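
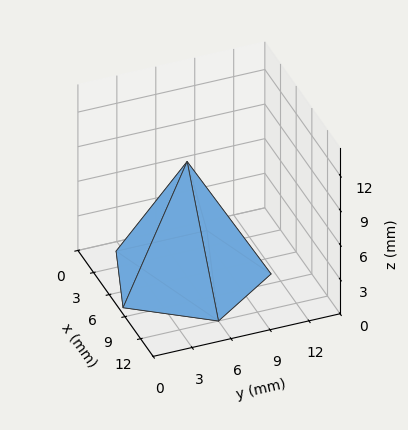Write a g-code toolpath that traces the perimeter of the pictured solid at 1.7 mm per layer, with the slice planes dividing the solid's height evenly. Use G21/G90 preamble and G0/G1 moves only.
Reading the render: the shape is a regular 5-sided pyramid, base circumscribed radius ≈ 6 mm, apex at z ≈ 10 mm (dimensions read to the nearest mm from the axis ticks). For the g-code, the solid's height is divided into equal slices at the stated Δz and each level perimeter traced with G1 moves after a G0 lift.

; perimeter-only toolpath
G21 ; units = mm
G90 ; absolute positioning
G28 ; home
; layer 1
G0 Z1.7
G0 X11.0 Y6.0
G1 X7.6 Y10.7
G1 X1.9 Y8.9
G1 X1.9 Y3.1
G1 X7.6 Y1.3
G1 X11.0 Y6.0
; layer 2
G0 Z3.3
G0 X10.0 Y6.0
G1 X7.3 Y9.8
G1 X2.7 Y8.3
G1 X2.7 Y3.7
G1 X7.3 Y2.2
G1 X10.0 Y6.0
; layer 3
G0 Z5.0
G0 X9.0 Y6.0
G1 X7.0 Y8.8
G1 X3.5 Y7.8
G1 X3.5 Y4.2
G1 X7.0 Y3.1
G1 X9.0 Y6.0
; layer 4
G0 Z6.7
G0 X8.0 Y6.0
G1 X6.6 Y7.9
G1 X4.4 Y7.2
G1 X4.4 Y4.8
G1 X6.6 Y4.1
G1 X8.0 Y6.0
; layer 5
G0 Z8.3
G0 X7.0 Y6.0
G1 X6.3 Y6.9
G1 X5.2 Y6.6
G1 X5.2 Y5.4
G1 X6.3 Y5.0
G1 X7.0 Y6.0
M2 ; end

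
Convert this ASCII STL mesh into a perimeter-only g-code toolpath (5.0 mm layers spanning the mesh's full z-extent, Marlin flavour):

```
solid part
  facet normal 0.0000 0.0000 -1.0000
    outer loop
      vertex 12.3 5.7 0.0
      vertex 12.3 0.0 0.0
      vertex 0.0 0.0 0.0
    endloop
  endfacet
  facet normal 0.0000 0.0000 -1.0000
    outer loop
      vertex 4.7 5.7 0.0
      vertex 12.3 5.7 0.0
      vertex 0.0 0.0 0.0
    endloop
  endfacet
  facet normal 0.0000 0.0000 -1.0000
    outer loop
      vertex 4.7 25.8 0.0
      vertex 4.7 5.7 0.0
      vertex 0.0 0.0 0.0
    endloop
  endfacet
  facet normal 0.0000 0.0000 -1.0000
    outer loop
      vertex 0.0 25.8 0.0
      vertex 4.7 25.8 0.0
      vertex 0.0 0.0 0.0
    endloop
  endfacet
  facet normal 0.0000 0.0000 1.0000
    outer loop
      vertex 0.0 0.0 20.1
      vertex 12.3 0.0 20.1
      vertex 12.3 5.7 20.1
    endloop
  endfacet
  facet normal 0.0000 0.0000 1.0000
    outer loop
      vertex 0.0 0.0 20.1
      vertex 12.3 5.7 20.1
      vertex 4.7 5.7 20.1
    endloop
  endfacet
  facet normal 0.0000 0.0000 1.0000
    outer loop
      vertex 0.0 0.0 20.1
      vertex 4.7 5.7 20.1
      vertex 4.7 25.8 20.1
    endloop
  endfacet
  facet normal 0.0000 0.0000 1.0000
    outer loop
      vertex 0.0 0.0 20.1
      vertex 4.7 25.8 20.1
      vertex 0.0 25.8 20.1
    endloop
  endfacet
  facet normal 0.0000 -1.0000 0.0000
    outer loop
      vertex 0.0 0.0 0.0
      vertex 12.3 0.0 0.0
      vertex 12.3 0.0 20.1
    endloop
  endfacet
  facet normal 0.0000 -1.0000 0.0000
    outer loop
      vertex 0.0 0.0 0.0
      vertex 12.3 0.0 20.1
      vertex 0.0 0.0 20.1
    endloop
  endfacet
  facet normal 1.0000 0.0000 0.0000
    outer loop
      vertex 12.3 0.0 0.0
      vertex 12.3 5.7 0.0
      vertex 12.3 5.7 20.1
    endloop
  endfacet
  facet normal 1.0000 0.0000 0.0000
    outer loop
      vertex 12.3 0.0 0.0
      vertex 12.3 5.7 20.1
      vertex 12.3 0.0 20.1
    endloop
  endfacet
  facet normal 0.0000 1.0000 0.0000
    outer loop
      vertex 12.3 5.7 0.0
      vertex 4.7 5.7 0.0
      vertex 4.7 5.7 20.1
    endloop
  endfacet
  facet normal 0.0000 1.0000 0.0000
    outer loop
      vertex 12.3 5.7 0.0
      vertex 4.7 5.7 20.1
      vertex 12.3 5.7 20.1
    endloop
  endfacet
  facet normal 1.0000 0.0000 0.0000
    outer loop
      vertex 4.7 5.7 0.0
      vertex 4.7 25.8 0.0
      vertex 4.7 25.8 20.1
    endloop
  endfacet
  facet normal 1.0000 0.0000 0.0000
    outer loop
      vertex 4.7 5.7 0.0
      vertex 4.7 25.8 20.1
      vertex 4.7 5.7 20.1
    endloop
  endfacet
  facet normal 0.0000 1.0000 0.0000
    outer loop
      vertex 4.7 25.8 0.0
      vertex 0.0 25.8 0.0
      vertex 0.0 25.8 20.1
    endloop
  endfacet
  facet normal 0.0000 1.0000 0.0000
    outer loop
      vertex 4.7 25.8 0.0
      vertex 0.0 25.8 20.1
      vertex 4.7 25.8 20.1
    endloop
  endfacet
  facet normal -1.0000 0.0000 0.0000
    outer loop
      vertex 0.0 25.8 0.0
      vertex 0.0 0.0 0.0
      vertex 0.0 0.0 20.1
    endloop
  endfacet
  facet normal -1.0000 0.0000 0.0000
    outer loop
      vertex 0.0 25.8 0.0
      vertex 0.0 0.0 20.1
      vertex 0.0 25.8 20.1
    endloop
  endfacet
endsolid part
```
; perimeter-only toolpath
G21 ; units = mm
G90 ; absolute positioning
G28 ; home
; layer 1
G0 Z5.0
G0 X0.0 Y0.0
G1 X12.3 Y0.0
G1 X12.3 Y5.7
G1 X4.7 Y5.7
G1 X4.7 Y25.8
G1 X0.0 Y25.8
G1 X0.0 Y0.0
; layer 2
G0 Z10.1
G0 X0.0 Y0.0
G1 X12.3 Y0.0
G1 X12.3 Y5.7
G1 X4.7 Y5.7
G1 X4.7 Y25.8
G1 X0.0 Y25.8
G1 X0.0 Y0.0
; layer 3
G0 Z15.1
G0 X0.0 Y0.0
G1 X12.3 Y0.0
G1 X12.3 Y5.7
G1 X4.7 Y5.7
G1 X4.7 Y25.8
G1 X0.0 Y25.8
G1 X0.0 Y0.0
; layer 4
G0 Z20.1
G0 X0.0 Y0.0
G1 X12.3 Y0.0
G1 X12.3 Y5.7
G1 X4.7 Y5.7
G1 X4.7 Y25.8
G1 X0.0 Y25.8
G1 X0.0 Y0.0
M2 ; end

The solid is an L-shaped prism: outer 12.3 × 25.8 mm, arm thicknesses ≈ 5.7 mm (horizontal) and 4.7 mm (vertical), extruded 20.1 mm in z. Slicing at Δz = 5.0 mm — 4 equal slices spanning the solid's height, so layer i sits at z = i·h/4 — gives 4 non-empty perimeters. Each is a 6-segment closed polygon; G0 lifts to the layer z and rapids to the start vertex, then G1 traces the edges.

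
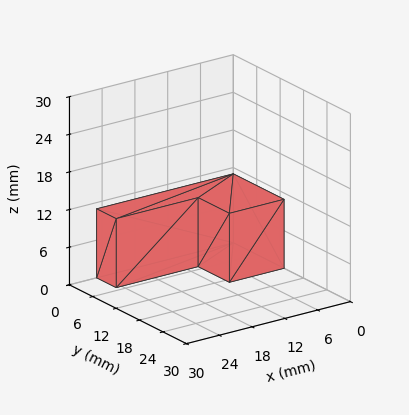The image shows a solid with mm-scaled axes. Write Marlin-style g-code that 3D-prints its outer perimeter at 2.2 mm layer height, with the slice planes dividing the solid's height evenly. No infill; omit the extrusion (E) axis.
Reading the render: the shape is an L-shaped prism: outer 25 × 13 mm, arm thicknesses ≈ 5 mm (horizontal) and 10 mm (vertical), extruded 11 mm in z (dimensions read to the nearest mm from the axis ticks). For the g-code, the solid's height is divided into equal slices at the stated Δz and each level perimeter traced with G1 moves after a G0 lift.

; perimeter-only toolpath
G21 ; units = mm
G90 ; absolute positioning
G28 ; home
; layer 1
G0 Z2.2
G0 X0.0 Y0.0
G1 X25.0 Y0.0
G1 X25.0 Y5.0
G1 X10.0 Y5.0
G1 X10.0 Y13.0
G1 X0.0 Y13.0
G1 X0.0 Y0.0
; layer 2
G0 Z4.4
G0 X0.0 Y0.0
G1 X25.0 Y0.0
G1 X25.0 Y5.0
G1 X10.0 Y5.0
G1 X10.0 Y13.0
G1 X0.0 Y13.0
G1 X0.0 Y0.0
; layer 3
G0 Z6.6
G0 X0.0 Y0.0
G1 X25.0 Y0.0
G1 X25.0 Y5.0
G1 X10.0 Y5.0
G1 X10.0 Y13.0
G1 X0.0 Y13.0
G1 X0.0 Y0.0
; layer 4
G0 Z8.8
G0 X0.0 Y0.0
G1 X25.0 Y0.0
G1 X25.0 Y5.0
G1 X10.0 Y5.0
G1 X10.0 Y13.0
G1 X0.0 Y13.0
G1 X0.0 Y0.0
; layer 5
G0 Z11.0
G0 X0.0 Y0.0
G1 X25.0 Y0.0
G1 X25.0 Y5.0
G1 X10.0 Y5.0
G1 X10.0 Y13.0
G1 X0.0 Y13.0
G1 X0.0 Y0.0
M2 ; end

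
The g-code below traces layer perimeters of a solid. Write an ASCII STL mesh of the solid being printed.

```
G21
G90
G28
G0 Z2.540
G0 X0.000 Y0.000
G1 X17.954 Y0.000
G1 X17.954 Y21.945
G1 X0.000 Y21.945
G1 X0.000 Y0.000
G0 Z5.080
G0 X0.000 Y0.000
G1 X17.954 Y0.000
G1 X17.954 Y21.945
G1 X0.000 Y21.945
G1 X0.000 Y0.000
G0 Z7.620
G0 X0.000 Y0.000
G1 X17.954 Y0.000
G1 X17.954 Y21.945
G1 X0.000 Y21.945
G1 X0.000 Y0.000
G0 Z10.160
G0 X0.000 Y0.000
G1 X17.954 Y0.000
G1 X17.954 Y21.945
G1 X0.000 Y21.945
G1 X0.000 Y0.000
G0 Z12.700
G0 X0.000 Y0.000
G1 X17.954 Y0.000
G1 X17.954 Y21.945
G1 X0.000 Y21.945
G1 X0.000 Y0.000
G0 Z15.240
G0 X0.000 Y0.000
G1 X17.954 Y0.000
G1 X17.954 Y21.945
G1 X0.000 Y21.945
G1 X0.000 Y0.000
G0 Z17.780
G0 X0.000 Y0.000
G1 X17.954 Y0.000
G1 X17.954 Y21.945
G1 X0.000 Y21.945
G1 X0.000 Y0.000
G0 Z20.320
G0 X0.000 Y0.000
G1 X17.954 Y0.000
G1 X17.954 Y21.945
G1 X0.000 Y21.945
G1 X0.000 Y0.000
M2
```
solid part
  facet normal 0.0000 0.0000 -1.0000
    outer loop
      vertex 17.954 21.945 0.000
      vertex 17.954 0.000 0.000
      vertex 0.000 0.000 0.000
    endloop
  endfacet
  facet normal 0.0000 0.0000 -1.0000
    outer loop
      vertex 0.000 21.945 0.000
      vertex 17.954 21.945 0.000
      vertex 0.000 0.000 0.000
    endloop
  endfacet
  facet normal 0.0000 0.0000 1.0000
    outer loop
      vertex 0.000 0.000 20.320
      vertex 17.954 0.000 20.320
      vertex 17.954 21.945 20.320
    endloop
  endfacet
  facet normal 0.0000 0.0000 1.0000
    outer loop
      vertex 0.000 0.000 20.320
      vertex 17.954 21.945 20.320
      vertex 0.000 21.945 20.320
    endloop
  endfacet
  facet normal 0.0000 -1.0000 0.0000
    outer loop
      vertex 0.000 0.000 0.000
      vertex 17.954 0.000 0.000
      vertex 17.954 0.000 20.320
    endloop
  endfacet
  facet normal 0.0000 -1.0000 0.0000
    outer loop
      vertex 0.000 0.000 0.000
      vertex 17.954 0.000 20.320
      vertex 0.000 0.000 20.320
    endloop
  endfacet
  facet normal 0.0000 1.0000 0.0000
    outer loop
      vertex 17.954 21.945 20.320
      vertex 17.954 21.945 0.000
      vertex 0.000 21.945 0.000
    endloop
  endfacet
  facet normal 0.0000 1.0000 0.0000
    outer loop
      vertex 0.000 21.945 20.320
      vertex 17.954 21.945 20.320
      vertex 0.000 21.945 0.000
    endloop
  endfacet
  facet normal -1.0000 0.0000 0.0000
    outer loop
      vertex 0.000 21.945 20.320
      vertex 0.000 21.945 0.000
      vertex 0.000 0.000 0.000
    endloop
  endfacet
  facet normal -1.0000 0.0000 0.0000
    outer loop
      vertex 0.000 0.000 20.320
      vertex 0.000 21.945 20.320
      vertex 0.000 0.000 0.000
    endloop
  endfacet
  facet normal 1.0000 0.0000 0.0000
    outer loop
      vertex 17.954 0.000 0.000
      vertex 17.954 21.945 0.000
      vertex 17.954 21.945 20.320
    endloop
  endfacet
  facet normal 1.0000 0.0000 0.0000
    outer loop
      vertex 17.954 0.000 0.000
      vertex 17.954 21.945 20.320
      vertex 17.954 0.000 20.320
    endloop
  endfacet
endsolid part

The G0 Z moves step by Δz≈2.540 mm. Every layer's G1 loop is the same polygon, so the solid is a straight extrusion of it from z=0 to z≈20.3. Closing with flat bottom and top caps and triangulating gives 12 facets — a rectangular box, roughly 18 × 21.9 mm footprint and 20.3 mm tall.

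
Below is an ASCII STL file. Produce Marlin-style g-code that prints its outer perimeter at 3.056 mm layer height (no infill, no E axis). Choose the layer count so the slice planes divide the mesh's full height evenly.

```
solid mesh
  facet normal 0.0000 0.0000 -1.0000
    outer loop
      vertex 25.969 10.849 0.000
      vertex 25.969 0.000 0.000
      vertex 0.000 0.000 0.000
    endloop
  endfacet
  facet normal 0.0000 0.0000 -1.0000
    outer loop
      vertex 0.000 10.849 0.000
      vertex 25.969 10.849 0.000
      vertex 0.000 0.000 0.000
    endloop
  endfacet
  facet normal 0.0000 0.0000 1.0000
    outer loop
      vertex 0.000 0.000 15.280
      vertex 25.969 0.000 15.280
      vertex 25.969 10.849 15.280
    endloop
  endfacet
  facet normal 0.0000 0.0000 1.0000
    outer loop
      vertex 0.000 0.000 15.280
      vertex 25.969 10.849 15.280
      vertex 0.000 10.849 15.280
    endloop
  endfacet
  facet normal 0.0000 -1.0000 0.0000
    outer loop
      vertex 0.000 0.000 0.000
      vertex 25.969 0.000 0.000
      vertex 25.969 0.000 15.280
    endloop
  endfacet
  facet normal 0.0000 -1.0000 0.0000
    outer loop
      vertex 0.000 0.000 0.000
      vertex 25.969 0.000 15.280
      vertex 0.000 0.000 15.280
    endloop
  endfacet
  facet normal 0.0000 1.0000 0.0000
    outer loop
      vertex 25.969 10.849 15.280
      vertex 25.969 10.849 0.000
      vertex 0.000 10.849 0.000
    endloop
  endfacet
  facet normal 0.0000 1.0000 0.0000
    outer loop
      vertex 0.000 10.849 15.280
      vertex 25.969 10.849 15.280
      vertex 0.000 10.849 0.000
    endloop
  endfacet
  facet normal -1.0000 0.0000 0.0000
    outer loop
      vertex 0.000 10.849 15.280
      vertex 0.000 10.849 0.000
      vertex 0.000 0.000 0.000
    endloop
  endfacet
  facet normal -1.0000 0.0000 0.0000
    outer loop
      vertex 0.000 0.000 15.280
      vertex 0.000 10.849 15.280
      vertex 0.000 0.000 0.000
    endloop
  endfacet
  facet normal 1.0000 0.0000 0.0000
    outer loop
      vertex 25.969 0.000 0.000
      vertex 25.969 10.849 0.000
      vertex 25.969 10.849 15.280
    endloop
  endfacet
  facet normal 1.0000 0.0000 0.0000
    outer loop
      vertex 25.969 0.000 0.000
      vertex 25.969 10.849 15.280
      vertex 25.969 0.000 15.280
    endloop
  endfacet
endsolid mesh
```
; perimeter-only toolpath
G21 ; units = mm
G90 ; absolute positioning
G28 ; home
; layer 1
G0 Z3.056
G0 X0.000 Y0.000
G1 X25.969 Y0.000
G1 X25.969 Y10.849
G1 X0.000 Y10.849
G1 X0.000 Y0.000
; layer 2
G0 Z6.112
G0 X0.000 Y0.000
G1 X25.969 Y0.000
G1 X25.969 Y10.849
G1 X0.000 Y10.849
G1 X0.000 Y0.000
; layer 3
G0 Z9.168
G0 X0.000 Y0.000
G1 X25.969 Y0.000
G1 X25.969 Y10.849
G1 X0.000 Y10.849
G1 X0.000 Y0.000
; layer 4
G0 Z12.224
G0 X0.000 Y0.000
G1 X25.969 Y0.000
G1 X25.969 Y10.849
G1 X0.000 Y10.849
G1 X0.000 Y0.000
; layer 5
G0 Z15.280
G0 X0.000 Y0.000
G1 X25.969 Y0.000
G1 X25.969 Y10.849
G1 X0.000 Y10.849
G1 X0.000 Y0.000
M2 ; end

The solid is a rectangular box, roughly 26 × 10.8 mm footprint and 15.3 mm tall. Slicing at Δz = 3.056 mm — 5 equal slices spanning the solid's height, so layer i sits at z = i·h/5 — gives 5 non-empty perimeters. Each is a 4-segment closed polygon; G0 lifts to the layer z and rapids to the start vertex, then G1 traces the edges.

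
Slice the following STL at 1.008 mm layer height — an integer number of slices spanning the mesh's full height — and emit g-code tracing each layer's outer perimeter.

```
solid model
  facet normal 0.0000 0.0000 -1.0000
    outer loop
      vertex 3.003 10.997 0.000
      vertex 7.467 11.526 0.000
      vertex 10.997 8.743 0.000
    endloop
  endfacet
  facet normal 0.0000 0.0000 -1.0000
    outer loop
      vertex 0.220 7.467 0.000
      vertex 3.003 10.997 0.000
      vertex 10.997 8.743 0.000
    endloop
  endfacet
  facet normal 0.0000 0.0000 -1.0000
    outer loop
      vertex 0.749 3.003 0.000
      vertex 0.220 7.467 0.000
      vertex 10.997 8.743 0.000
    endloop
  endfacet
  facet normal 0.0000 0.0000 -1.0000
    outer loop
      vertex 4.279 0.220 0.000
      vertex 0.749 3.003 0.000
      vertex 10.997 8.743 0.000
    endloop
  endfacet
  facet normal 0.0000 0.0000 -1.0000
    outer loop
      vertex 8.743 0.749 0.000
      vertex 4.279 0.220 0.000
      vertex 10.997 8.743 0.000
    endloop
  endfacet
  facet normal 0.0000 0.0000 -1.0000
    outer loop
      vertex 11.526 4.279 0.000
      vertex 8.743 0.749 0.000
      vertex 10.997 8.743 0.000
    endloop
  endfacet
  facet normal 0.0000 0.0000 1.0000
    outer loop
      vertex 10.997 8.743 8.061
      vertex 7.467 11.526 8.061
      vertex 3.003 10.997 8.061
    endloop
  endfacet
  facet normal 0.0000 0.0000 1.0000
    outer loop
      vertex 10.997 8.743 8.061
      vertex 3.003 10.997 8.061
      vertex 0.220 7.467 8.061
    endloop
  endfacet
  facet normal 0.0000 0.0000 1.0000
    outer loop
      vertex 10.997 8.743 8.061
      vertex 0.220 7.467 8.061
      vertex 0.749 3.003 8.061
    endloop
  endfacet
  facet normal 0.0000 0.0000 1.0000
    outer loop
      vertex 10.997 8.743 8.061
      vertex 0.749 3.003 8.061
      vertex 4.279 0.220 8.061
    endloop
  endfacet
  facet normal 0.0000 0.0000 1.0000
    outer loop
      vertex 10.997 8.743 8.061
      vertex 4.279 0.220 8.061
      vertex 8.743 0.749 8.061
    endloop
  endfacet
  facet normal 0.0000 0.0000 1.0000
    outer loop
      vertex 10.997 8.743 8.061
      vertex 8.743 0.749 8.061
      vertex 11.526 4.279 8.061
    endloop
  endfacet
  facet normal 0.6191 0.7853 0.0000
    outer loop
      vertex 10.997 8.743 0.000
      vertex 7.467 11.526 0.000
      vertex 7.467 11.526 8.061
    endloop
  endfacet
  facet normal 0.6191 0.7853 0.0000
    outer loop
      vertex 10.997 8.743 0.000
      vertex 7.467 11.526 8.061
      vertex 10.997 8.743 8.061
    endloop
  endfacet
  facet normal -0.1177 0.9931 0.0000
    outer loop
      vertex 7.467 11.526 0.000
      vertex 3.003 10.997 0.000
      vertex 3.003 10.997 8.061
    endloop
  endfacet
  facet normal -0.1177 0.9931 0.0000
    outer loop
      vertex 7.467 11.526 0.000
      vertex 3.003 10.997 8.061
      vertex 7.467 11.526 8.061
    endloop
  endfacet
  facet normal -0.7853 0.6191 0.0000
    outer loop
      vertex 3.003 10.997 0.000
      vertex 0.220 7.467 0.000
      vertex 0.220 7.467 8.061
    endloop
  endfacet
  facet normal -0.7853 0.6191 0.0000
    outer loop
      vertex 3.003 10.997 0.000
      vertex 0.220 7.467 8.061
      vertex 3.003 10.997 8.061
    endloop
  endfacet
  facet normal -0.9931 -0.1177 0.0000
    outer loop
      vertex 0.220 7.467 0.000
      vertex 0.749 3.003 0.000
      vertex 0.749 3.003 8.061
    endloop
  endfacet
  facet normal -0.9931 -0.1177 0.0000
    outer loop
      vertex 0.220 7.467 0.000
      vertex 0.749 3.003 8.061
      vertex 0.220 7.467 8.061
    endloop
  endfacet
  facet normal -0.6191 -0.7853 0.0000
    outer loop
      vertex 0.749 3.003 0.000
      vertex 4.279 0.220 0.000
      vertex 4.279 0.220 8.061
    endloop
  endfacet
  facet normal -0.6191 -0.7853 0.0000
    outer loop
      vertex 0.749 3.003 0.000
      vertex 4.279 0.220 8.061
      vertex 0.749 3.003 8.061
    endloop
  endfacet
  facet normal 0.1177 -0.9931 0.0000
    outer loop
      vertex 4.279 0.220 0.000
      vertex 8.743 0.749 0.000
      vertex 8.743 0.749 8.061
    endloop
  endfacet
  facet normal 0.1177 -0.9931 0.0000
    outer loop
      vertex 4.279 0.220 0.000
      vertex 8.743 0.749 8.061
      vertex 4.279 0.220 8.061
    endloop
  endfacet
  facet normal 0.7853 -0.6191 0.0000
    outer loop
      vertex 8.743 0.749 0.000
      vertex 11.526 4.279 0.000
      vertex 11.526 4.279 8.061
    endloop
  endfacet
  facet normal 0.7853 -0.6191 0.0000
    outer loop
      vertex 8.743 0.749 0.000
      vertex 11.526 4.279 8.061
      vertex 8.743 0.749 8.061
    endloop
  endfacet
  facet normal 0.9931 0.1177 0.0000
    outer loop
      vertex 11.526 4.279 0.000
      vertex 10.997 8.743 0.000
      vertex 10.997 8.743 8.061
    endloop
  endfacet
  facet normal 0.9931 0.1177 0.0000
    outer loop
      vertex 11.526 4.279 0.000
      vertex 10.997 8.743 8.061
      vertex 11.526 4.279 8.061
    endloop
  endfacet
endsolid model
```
; perimeter-only toolpath
G21 ; units = mm
G90 ; absolute positioning
G28 ; home
; layer 1
G0 Z1.008
G0 X10.997 Y8.743
G1 X7.467 Y11.526
G1 X3.003 Y10.997
G1 X0.220 Y7.467
G1 X0.749 Y3.003
G1 X4.279 Y0.220
G1 X8.743 Y0.749
G1 X11.526 Y4.279
G1 X10.997 Y8.743
; layer 2
G0 Z2.015
G0 X10.997 Y8.743
G1 X7.467 Y11.526
G1 X3.003 Y10.997
G1 X0.220 Y7.467
G1 X0.749 Y3.003
G1 X4.279 Y0.220
G1 X8.743 Y0.749
G1 X11.526 Y4.279
G1 X10.997 Y8.743
; layer 3
G0 Z3.023
G0 X10.997 Y8.743
G1 X7.467 Y11.526
G1 X3.003 Y10.997
G1 X0.220 Y7.467
G1 X0.749 Y3.003
G1 X4.279 Y0.220
G1 X8.743 Y0.749
G1 X11.526 Y4.279
G1 X10.997 Y8.743
; layer 4
G0 Z4.030
G0 X10.997 Y8.743
G1 X7.467 Y11.526
G1 X3.003 Y10.997
G1 X0.220 Y7.467
G1 X0.749 Y3.003
G1 X4.279 Y0.220
G1 X8.743 Y0.749
G1 X11.526 Y4.279
G1 X10.997 Y8.743
; layer 5
G0 Z5.038
G0 X10.997 Y8.743
G1 X7.467 Y11.526
G1 X3.003 Y10.997
G1 X0.220 Y7.467
G1 X0.749 Y3.003
G1 X4.279 Y0.220
G1 X8.743 Y0.749
G1 X11.526 Y4.279
G1 X10.997 Y8.743
; layer 6
G0 Z6.046
G0 X10.997 Y8.743
G1 X7.467 Y11.526
G1 X3.003 Y10.997
G1 X0.220 Y7.467
G1 X0.749 Y3.003
G1 X4.279 Y0.220
G1 X8.743 Y0.749
G1 X11.526 Y4.279
G1 X10.997 Y8.743
; layer 7
G0 Z7.053
G0 X10.997 Y8.743
G1 X7.467 Y11.526
G1 X3.003 Y10.997
G1 X0.220 Y7.467
G1 X0.749 Y3.003
G1 X4.279 Y0.220
G1 X8.743 Y0.749
G1 X11.526 Y4.279
G1 X10.997 Y8.743
; layer 8
G0 Z8.061
G0 X10.997 Y8.743
G1 X7.467 Y11.526
G1 X3.003 Y10.997
G1 X0.220 Y7.467
G1 X0.749 Y3.003
G1 X4.279 Y0.220
G1 X8.743 Y0.749
G1 X11.526 Y4.279
G1 X10.997 Y8.743
M2 ; end

The solid is a regular 8-sided prism (a cylinder approximated with 8 flat sides), circumscribed radius ≈ 5.87 mm, height ≈ 8.06 mm. Slicing at Δz = 1.008 mm — 8 equal slices spanning the solid's height, so layer i sits at z = i·h/8 — gives 8 non-empty perimeters. Each is a 8-segment closed polygon; G0 lifts to the layer z and rapids to the start vertex, then G1 traces the edges.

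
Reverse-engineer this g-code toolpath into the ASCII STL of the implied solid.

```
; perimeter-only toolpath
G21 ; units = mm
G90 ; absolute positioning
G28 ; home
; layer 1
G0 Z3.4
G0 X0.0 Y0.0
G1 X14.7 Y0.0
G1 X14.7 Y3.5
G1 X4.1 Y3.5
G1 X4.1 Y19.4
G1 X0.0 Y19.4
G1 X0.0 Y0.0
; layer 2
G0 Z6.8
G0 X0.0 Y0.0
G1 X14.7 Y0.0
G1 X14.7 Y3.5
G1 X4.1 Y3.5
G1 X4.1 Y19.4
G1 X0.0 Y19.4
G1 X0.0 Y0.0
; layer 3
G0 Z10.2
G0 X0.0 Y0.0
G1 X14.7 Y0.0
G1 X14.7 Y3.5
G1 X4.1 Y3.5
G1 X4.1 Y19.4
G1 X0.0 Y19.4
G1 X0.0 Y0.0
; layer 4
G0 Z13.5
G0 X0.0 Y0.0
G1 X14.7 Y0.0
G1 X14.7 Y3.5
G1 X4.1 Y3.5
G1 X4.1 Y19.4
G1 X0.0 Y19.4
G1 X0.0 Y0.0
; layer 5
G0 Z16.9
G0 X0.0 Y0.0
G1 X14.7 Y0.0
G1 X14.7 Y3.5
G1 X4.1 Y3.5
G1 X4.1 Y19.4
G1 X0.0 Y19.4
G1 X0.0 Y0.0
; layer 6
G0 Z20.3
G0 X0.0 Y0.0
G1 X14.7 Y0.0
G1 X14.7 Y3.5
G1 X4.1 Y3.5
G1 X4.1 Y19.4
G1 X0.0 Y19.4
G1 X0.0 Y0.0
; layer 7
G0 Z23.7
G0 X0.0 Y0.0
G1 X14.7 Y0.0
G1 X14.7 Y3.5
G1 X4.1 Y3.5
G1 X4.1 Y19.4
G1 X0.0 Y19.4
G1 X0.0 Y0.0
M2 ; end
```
solid part
  facet normal 0.0000 0.0000 -1.0000
    outer loop
      vertex 14.7 3.5 0.0
      vertex 14.7 0.0 0.0
      vertex 0.0 0.0 0.0
    endloop
  endfacet
  facet normal 0.0000 0.0000 -1.0000
    outer loop
      vertex 4.1 3.5 0.0
      vertex 14.7 3.5 0.0
      vertex 0.0 0.0 0.0
    endloop
  endfacet
  facet normal 0.0000 0.0000 -1.0000
    outer loop
      vertex 4.1 19.4 0.0
      vertex 4.1 3.5 0.0
      vertex 0.0 0.0 0.0
    endloop
  endfacet
  facet normal 0.0000 0.0000 -1.0000
    outer loop
      vertex 0.0 19.4 0.0
      vertex 4.1 19.4 0.0
      vertex 0.0 0.0 0.0
    endloop
  endfacet
  facet normal 0.0000 0.0000 1.0000
    outer loop
      vertex 0.0 0.0 23.7
      vertex 14.7 0.0 23.7
      vertex 14.7 3.5 23.7
    endloop
  endfacet
  facet normal 0.0000 0.0000 1.0000
    outer loop
      vertex 0.0 0.0 23.7
      vertex 14.7 3.5 23.7
      vertex 4.1 3.5 23.7
    endloop
  endfacet
  facet normal 0.0000 0.0000 1.0000
    outer loop
      vertex 0.0 0.0 23.7
      vertex 4.1 3.5 23.7
      vertex 4.1 19.4 23.7
    endloop
  endfacet
  facet normal 0.0000 0.0000 1.0000
    outer loop
      vertex 0.0 0.0 23.7
      vertex 4.1 19.4 23.7
      vertex 0.0 19.4 23.7
    endloop
  endfacet
  facet normal 0.0000 -1.0000 0.0000
    outer loop
      vertex 0.0 0.0 0.0
      vertex 14.7 0.0 0.0
      vertex 14.7 0.0 23.7
    endloop
  endfacet
  facet normal 0.0000 -1.0000 0.0000
    outer loop
      vertex 0.0 0.0 0.0
      vertex 14.7 0.0 23.7
      vertex 0.0 0.0 23.7
    endloop
  endfacet
  facet normal 1.0000 0.0000 0.0000
    outer loop
      vertex 14.7 0.0 0.0
      vertex 14.7 3.5 0.0
      vertex 14.7 3.5 23.7
    endloop
  endfacet
  facet normal 1.0000 0.0000 0.0000
    outer loop
      vertex 14.7 0.0 0.0
      vertex 14.7 3.5 23.7
      vertex 14.7 0.0 23.7
    endloop
  endfacet
  facet normal 0.0000 1.0000 0.0000
    outer loop
      vertex 14.7 3.5 0.0
      vertex 4.1 3.5 0.0
      vertex 4.1 3.5 23.7
    endloop
  endfacet
  facet normal 0.0000 1.0000 0.0000
    outer loop
      vertex 14.7 3.5 0.0
      vertex 4.1 3.5 23.7
      vertex 14.7 3.5 23.7
    endloop
  endfacet
  facet normal 1.0000 0.0000 0.0000
    outer loop
      vertex 4.1 3.5 0.0
      vertex 4.1 19.4 0.0
      vertex 4.1 19.4 23.7
    endloop
  endfacet
  facet normal 1.0000 0.0000 0.0000
    outer loop
      vertex 4.1 3.5 0.0
      vertex 4.1 19.4 23.7
      vertex 4.1 3.5 23.7
    endloop
  endfacet
  facet normal 0.0000 1.0000 0.0000
    outer loop
      vertex 4.1 19.4 0.0
      vertex 0.0 19.4 0.0
      vertex 0.0 19.4 23.7
    endloop
  endfacet
  facet normal 0.0000 1.0000 0.0000
    outer loop
      vertex 4.1 19.4 0.0
      vertex 0.0 19.4 23.7
      vertex 4.1 19.4 23.7
    endloop
  endfacet
  facet normal -1.0000 0.0000 0.0000
    outer loop
      vertex 0.0 19.4 0.0
      vertex 0.0 0.0 0.0
      vertex 0.0 0.0 23.7
    endloop
  endfacet
  facet normal -1.0000 0.0000 0.0000
    outer loop
      vertex 0.0 19.4 0.0
      vertex 0.0 0.0 23.7
      vertex 0.0 19.4 23.7
    endloop
  endfacet
endsolid part

The G0 Z moves step by Δz≈3.4 mm. Every layer's G1 loop is the same polygon, so the solid is a straight extrusion of it from z=0 to z≈23.7. Closing with flat bottom and top caps and triangulating gives 20 facets — an L-shaped prism: outer 14.7 × 19.4 mm, arm thicknesses ≈ 3.5 mm (horizontal) and 4.1 mm (vertical), extruded 23.7 mm in z.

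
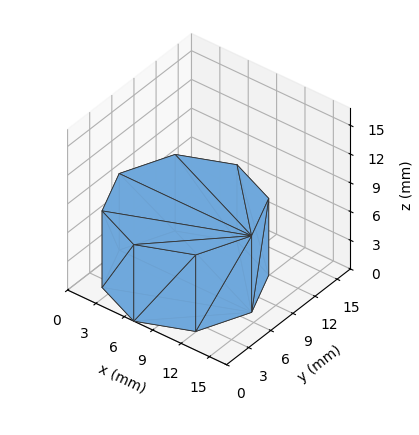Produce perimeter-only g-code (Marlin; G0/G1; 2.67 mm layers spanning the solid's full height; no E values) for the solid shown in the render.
Reading the render: the shape is a regular 8-sided prism (a cylinder approximated with 8 flat sides), circumscribed radius ≈ 7 mm, height ≈ 8 mm (dimensions read to the nearest mm from the axis ticks). For the g-code, the solid's height is divided into equal slices at the stated Δz and each level perimeter traced with G1 moves after a G0 lift.

; perimeter-only toolpath
G21 ; units = mm
G90 ; absolute positioning
G28 ; home
; layer 1
G0 Z2.67
G0 X14.00 Y7.00
G1 X11.95 Y11.95
G1 X7.00 Y14.00
G1 X2.05 Y11.95
G1 X0.00 Y7.00
G1 X2.05 Y2.05
G1 X7.00 Y0.00
G1 X11.95 Y2.05
G1 X14.00 Y7.00
; layer 2
G0 Z5.33
G0 X14.00 Y7.00
G1 X11.95 Y11.95
G1 X7.00 Y14.00
G1 X2.05 Y11.95
G1 X0.00 Y7.00
G1 X2.05 Y2.05
G1 X7.00 Y0.00
G1 X11.95 Y2.05
G1 X14.00 Y7.00
; layer 3
G0 Z8.00
G0 X14.00 Y7.00
G1 X11.95 Y11.95
G1 X7.00 Y14.00
G1 X2.05 Y11.95
G1 X0.00 Y7.00
G1 X2.05 Y2.05
G1 X7.00 Y0.00
G1 X11.95 Y2.05
G1 X14.00 Y7.00
M2 ; end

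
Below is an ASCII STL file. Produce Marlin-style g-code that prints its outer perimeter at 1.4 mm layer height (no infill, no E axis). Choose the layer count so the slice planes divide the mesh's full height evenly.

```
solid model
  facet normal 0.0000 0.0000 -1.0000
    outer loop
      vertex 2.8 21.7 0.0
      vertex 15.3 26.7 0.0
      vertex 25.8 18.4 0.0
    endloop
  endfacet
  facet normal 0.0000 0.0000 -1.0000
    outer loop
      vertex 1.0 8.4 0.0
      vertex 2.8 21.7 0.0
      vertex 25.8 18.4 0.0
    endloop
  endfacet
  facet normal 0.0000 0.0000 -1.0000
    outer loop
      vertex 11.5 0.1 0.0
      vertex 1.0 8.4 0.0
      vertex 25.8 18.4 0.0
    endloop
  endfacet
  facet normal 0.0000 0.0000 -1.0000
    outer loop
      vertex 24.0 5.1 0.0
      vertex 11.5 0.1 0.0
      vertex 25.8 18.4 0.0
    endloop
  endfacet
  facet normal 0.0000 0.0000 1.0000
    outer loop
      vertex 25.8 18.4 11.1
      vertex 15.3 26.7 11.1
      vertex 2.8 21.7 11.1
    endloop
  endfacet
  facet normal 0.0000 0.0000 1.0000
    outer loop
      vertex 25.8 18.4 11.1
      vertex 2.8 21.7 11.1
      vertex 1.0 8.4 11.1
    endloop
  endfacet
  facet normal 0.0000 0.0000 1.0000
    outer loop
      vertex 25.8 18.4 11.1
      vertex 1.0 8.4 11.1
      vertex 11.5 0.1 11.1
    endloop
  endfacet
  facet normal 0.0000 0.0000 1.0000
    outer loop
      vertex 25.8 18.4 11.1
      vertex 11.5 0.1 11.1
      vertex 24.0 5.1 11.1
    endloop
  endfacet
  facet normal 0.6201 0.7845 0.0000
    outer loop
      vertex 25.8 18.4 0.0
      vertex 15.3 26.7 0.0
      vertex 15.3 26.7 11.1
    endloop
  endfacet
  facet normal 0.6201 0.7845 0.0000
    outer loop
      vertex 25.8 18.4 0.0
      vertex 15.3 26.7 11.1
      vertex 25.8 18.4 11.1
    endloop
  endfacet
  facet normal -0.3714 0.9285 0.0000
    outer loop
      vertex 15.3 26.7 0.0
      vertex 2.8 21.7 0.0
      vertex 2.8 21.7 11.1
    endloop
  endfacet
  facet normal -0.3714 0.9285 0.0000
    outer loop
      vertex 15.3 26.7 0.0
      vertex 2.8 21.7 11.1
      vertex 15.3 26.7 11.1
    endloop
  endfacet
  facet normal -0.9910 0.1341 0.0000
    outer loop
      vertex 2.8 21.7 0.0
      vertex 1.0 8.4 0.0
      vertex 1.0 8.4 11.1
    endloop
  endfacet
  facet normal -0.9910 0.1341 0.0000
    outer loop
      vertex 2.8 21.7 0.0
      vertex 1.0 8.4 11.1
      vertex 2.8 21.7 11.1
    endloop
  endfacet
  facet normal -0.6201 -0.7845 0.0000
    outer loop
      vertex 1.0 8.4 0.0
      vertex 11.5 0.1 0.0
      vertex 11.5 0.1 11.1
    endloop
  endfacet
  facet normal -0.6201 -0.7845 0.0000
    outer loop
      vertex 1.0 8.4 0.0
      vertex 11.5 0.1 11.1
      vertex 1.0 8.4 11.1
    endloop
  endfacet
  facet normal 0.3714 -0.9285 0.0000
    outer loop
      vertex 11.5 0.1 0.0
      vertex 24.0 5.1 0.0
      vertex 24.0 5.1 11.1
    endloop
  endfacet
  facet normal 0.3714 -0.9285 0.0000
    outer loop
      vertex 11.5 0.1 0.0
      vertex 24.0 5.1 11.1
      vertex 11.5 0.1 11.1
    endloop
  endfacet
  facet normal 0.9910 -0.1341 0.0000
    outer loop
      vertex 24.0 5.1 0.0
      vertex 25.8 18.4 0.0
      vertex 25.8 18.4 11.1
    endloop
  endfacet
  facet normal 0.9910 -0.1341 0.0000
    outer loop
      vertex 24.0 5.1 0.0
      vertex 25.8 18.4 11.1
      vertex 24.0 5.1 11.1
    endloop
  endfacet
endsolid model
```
; perimeter-only toolpath
G21 ; units = mm
G90 ; absolute positioning
G28 ; home
; layer 1
G0 Z1.4
G0 X25.8 Y18.4
G1 X15.3 Y26.7
G1 X2.8 Y21.7
G1 X1.0 Y8.4
G1 X11.5 Y0.1
G1 X24.0 Y5.1
G1 X25.8 Y18.4
; layer 2
G0 Z2.8
G0 X25.8 Y18.4
G1 X15.3 Y26.7
G1 X2.8 Y21.7
G1 X1.0 Y8.4
G1 X11.5 Y0.1
G1 X24.0 Y5.1
G1 X25.8 Y18.4
; layer 3
G0 Z4.2
G0 X25.8 Y18.4
G1 X15.3 Y26.7
G1 X2.8 Y21.7
G1 X1.0 Y8.4
G1 X11.5 Y0.1
G1 X24.0 Y5.1
G1 X25.8 Y18.4
; layer 4
G0 Z5.5
G0 X25.8 Y18.4
G1 X15.3 Y26.7
G1 X2.8 Y21.7
G1 X1.0 Y8.4
G1 X11.5 Y0.1
G1 X24.0 Y5.1
G1 X25.8 Y18.4
; layer 5
G0 Z6.9
G0 X25.8 Y18.4
G1 X15.3 Y26.7
G1 X2.8 Y21.7
G1 X1.0 Y8.4
G1 X11.5 Y0.1
G1 X24.0 Y5.1
G1 X25.8 Y18.4
; layer 6
G0 Z8.3
G0 X25.8 Y18.4
G1 X15.3 Y26.7
G1 X2.8 Y21.7
G1 X1.0 Y8.4
G1 X11.5 Y0.1
G1 X24.0 Y5.1
G1 X25.8 Y18.4
; layer 7
G0 Z9.7
G0 X25.8 Y18.4
G1 X15.3 Y26.7
G1 X2.8 Y21.7
G1 X1.0 Y8.4
G1 X11.5 Y0.1
G1 X24.0 Y5.1
G1 X25.8 Y18.4
; layer 8
G0 Z11.1
G0 X25.8 Y18.4
G1 X15.3 Y26.7
G1 X2.8 Y21.7
G1 X1.0 Y8.4
G1 X11.5 Y0.1
G1 X24.0 Y5.1
G1 X25.8 Y18.4
M2 ; end

The solid is a regular 6-sided prism (a cylinder approximated with 6 flat sides), circumscribed radius ≈ 13.4 mm, height ≈ 11.1 mm. Slicing at Δz = 1.4 mm — 8 equal slices spanning the solid's height, so layer i sits at z = i·h/8 — gives 8 non-empty perimeters. Each is a 6-segment closed polygon; G0 lifts to the layer z and rapids to the start vertex, then G1 traces the edges.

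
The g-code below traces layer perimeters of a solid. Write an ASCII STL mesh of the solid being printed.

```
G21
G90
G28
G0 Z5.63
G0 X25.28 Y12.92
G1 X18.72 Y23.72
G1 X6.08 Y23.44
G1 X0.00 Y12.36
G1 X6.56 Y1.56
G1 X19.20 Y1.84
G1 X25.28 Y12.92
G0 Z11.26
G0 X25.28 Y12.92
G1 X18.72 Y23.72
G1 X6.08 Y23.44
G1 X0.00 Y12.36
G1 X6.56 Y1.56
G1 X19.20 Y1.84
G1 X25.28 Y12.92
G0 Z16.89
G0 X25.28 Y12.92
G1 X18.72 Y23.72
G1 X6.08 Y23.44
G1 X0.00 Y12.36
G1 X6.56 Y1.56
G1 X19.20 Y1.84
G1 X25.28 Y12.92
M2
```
solid part
  facet normal 0.0000 0.0000 -1.0000
    outer loop
      vertex 6.08 23.44 0.00
      vertex 18.72 23.72 0.00
      vertex 25.28 12.92 0.00
    endloop
  endfacet
  facet normal 0.0000 0.0000 -1.0000
    outer loop
      vertex 0.00 12.36 0.00
      vertex 6.08 23.44 0.00
      vertex 25.28 12.92 0.00
    endloop
  endfacet
  facet normal 0.0000 0.0000 -1.0000
    outer loop
      vertex 6.56 1.56 0.00
      vertex 0.00 12.36 0.00
      vertex 25.28 12.92 0.00
    endloop
  endfacet
  facet normal 0.0000 0.0000 -1.0000
    outer loop
      vertex 19.20 1.84 0.00
      vertex 6.56 1.56 0.00
      vertex 25.28 12.92 0.00
    endloop
  endfacet
  facet normal 0.0000 0.0000 1.0000
    outer loop
      vertex 25.28 12.92 16.89
      vertex 18.72 23.72 16.89
      vertex 6.08 23.44 16.89
    endloop
  endfacet
  facet normal 0.0000 0.0000 1.0000
    outer loop
      vertex 25.28 12.92 16.89
      vertex 6.08 23.44 16.89
      vertex 0.00 12.36 16.89
    endloop
  endfacet
  facet normal 0.0000 0.0000 1.0000
    outer loop
      vertex 25.28 12.92 16.89
      vertex 0.00 12.36 16.89
      vertex 6.56 1.56 16.89
    endloop
  endfacet
  facet normal 0.0000 0.0000 1.0000
    outer loop
      vertex 25.28 12.92 16.89
      vertex 6.56 1.56 16.89
      vertex 19.20 1.84 16.89
    endloop
  endfacet
  facet normal 0.8547 0.5191 0.0000
    outer loop
      vertex 25.28 12.92 0.00
      vertex 18.72 23.72 0.00
      vertex 18.72 23.72 16.89
    endloop
  endfacet
  facet normal 0.8547 0.5191 0.0000
    outer loop
      vertex 25.28 12.92 0.00
      vertex 18.72 23.72 16.89
      vertex 25.28 12.92 16.89
    endloop
  endfacet
  facet normal -0.0221 0.9998 0.0000
    outer loop
      vertex 18.72 23.72 0.00
      vertex 6.08 23.44 0.00
      vertex 6.08 23.44 16.89
    endloop
  endfacet
  facet normal -0.0221 0.9998 0.0000
    outer loop
      vertex 18.72 23.72 0.00
      vertex 6.08 23.44 16.89
      vertex 18.72 23.72 16.89
    endloop
  endfacet
  facet normal -0.8767 0.4811 0.0000
    outer loop
      vertex 6.08 23.44 0.00
      vertex 0.00 12.36 0.00
      vertex 0.00 12.36 16.89
    endloop
  endfacet
  facet normal -0.8767 0.4811 0.0000
    outer loop
      vertex 6.08 23.44 0.00
      vertex 0.00 12.36 16.89
      vertex 6.08 23.44 16.89
    endloop
  endfacet
  facet normal -0.8547 -0.5191 0.0000
    outer loop
      vertex 0.00 12.36 0.00
      vertex 6.56 1.56 0.00
      vertex 6.56 1.56 16.89
    endloop
  endfacet
  facet normal -0.8547 -0.5191 0.0000
    outer loop
      vertex 0.00 12.36 0.00
      vertex 6.56 1.56 16.89
      vertex 0.00 12.36 16.89
    endloop
  endfacet
  facet normal 0.0221 -0.9998 0.0000
    outer loop
      vertex 6.56 1.56 0.00
      vertex 19.20 1.84 0.00
      vertex 19.20 1.84 16.89
    endloop
  endfacet
  facet normal 0.0221 -0.9998 0.0000
    outer loop
      vertex 6.56 1.56 0.00
      vertex 19.20 1.84 16.89
      vertex 6.56 1.56 16.89
    endloop
  endfacet
  facet normal 0.8767 -0.4811 0.0000
    outer loop
      vertex 19.20 1.84 0.00
      vertex 25.28 12.92 0.00
      vertex 25.28 12.92 16.89
    endloop
  endfacet
  facet normal 0.8767 -0.4811 0.0000
    outer loop
      vertex 19.20 1.84 0.00
      vertex 25.28 12.92 16.89
      vertex 19.20 1.84 16.89
    endloop
  endfacet
endsolid part

The G0 Z moves step by Δz≈5.63 mm. Every layer's G1 loop is the same polygon, so the solid is a straight extrusion of it from z=0 to z≈16.9. Closing with flat bottom and top caps and triangulating gives 20 facets — a regular 6-sided prism (a cylinder approximated with 6 flat sides), circumscribed radius ≈ 12.6 mm, height ≈ 16.9 mm.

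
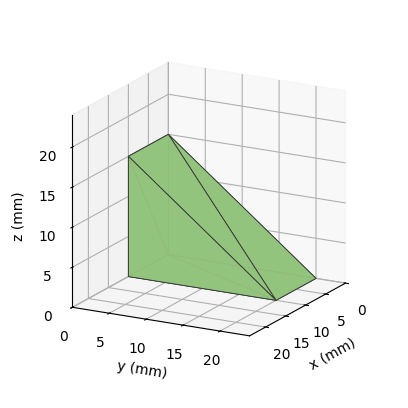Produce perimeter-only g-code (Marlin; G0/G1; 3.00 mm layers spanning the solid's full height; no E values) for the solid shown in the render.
Reading the render: the shape is a wedge (ramp): 10 × 20 mm base, rising to 15 mm along the y=0 edge and sloping linearly to z=0 at y=20 (dimensions read to the nearest mm from the axis ticks). For the g-code, the solid's height is divided into equal slices at the stated Δz and each level perimeter traced with G1 moves after a G0 lift.

; perimeter-only toolpath
G21 ; units = mm
G90 ; absolute positioning
G28 ; home
; layer 1
G0 Z3.00
G0 X0.00 Y0.00
G1 X10.00 Y0.00
G1 X10.00 Y16.00
G1 X0.00 Y16.00
G1 X0.00 Y0.00
; layer 2
G0 Z6.00
G0 X0.00 Y0.00
G1 X10.00 Y0.00
G1 X10.00 Y12.00
G1 X0.00 Y12.00
G1 X0.00 Y0.00
; layer 3
G0 Z9.00
G0 X0.00 Y0.00
G1 X10.00 Y0.00
G1 X10.00 Y8.00
G1 X0.00 Y8.00
G1 X0.00 Y0.00
; layer 4
G0 Z12.00
G0 X0.00 Y0.00
G1 X10.00 Y0.00
G1 X10.00 Y4.00
G1 X0.00 Y4.00
G1 X0.00 Y0.00
M2 ; end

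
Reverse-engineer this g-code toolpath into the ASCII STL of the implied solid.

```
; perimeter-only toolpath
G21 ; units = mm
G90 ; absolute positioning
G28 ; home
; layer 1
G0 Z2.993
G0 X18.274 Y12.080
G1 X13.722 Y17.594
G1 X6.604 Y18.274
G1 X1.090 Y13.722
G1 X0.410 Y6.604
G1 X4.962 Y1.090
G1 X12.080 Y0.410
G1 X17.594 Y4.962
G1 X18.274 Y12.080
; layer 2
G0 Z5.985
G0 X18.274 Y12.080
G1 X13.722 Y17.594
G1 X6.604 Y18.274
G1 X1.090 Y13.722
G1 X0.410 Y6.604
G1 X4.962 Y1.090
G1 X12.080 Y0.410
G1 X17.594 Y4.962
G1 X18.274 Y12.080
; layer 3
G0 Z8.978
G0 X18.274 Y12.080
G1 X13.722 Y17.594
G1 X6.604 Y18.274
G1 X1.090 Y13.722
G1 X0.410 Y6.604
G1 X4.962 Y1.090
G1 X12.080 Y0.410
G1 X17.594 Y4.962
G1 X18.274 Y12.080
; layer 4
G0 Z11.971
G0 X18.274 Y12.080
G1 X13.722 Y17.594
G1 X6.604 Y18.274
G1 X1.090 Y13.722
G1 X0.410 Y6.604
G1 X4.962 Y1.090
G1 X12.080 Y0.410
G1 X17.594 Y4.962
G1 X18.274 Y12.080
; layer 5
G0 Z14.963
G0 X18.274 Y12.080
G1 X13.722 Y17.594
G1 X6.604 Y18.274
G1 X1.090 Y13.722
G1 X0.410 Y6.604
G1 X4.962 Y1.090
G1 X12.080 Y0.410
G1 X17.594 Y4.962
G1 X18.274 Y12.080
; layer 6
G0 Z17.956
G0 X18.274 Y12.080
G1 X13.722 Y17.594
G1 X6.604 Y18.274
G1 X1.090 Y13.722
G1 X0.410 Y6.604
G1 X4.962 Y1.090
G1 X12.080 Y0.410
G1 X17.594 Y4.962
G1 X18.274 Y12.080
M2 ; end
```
solid part
  facet normal 0.0000 0.0000 -1.0000
    outer loop
      vertex 6.604 18.274 0.000
      vertex 13.722 17.594 0.000
      vertex 18.274 12.080 0.000
    endloop
  endfacet
  facet normal 0.0000 0.0000 -1.0000
    outer loop
      vertex 1.090 13.722 0.000
      vertex 6.604 18.274 0.000
      vertex 18.274 12.080 0.000
    endloop
  endfacet
  facet normal 0.0000 0.0000 -1.0000
    outer loop
      vertex 0.410 6.604 0.000
      vertex 1.090 13.722 0.000
      vertex 18.274 12.080 0.000
    endloop
  endfacet
  facet normal 0.0000 0.0000 -1.0000
    outer loop
      vertex 4.962 1.090 0.000
      vertex 0.410 6.604 0.000
      vertex 18.274 12.080 0.000
    endloop
  endfacet
  facet normal 0.0000 0.0000 -1.0000
    outer loop
      vertex 12.080 0.410 0.000
      vertex 4.962 1.090 0.000
      vertex 18.274 12.080 0.000
    endloop
  endfacet
  facet normal 0.0000 0.0000 -1.0000
    outer loop
      vertex 17.594 4.962 0.000
      vertex 12.080 0.410 0.000
      vertex 18.274 12.080 0.000
    endloop
  endfacet
  facet normal 0.0000 0.0000 1.0000
    outer loop
      vertex 18.274 12.080 17.956
      vertex 13.722 17.594 17.956
      vertex 6.604 18.274 17.956
    endloop
  endfacet
  facet normal 0.0000 0.0000 1.0000
    outer loop
      vertex 18.274 12.080 17.956
      vertex 6.604 18.274 17.956
      vertex 1.090 13.722 17.956
    endloop
  endfacet
  facet normal 0.0000 0.0000 1.0000
    outer loop
      vertex 18.274 12.080 17.956
      vertex 1.090 13.722 17.956
      vertex 0.410 6.604 17.956
    endloop
  endfacet
  facet normal 0.0000 0.0000 1.0000
    outer loop
      vertex 18.274 12.080 17.956
      vertex 0.410 6.604 17.956
      vertex 4.962 1.090 17.956
    endloop
  endfacet
  facet normal 0.0000 0.0000 1.0000
    outer loop
      vertex 18.274 12.080 17.956
      vertex 4.962 1.090 17.956
      vertex 12.080 0.410 17.956
    endloop
  endfacet
  facet normal 0.0000 0.0000 1.0000
    outer loop
      vertex 18.274 12.080 17.956
      vertex 12.080 0.410 17.956
      vertex 17.594 4.962 17.956
    endloop
  endfacet
  facet normal 0.7712 0.6366 0.0000
    outer loop
      vertex 18.274 12.080 0.000
      vertex 13.722 17.594 0.000
      vertex 13.722 17.594 17.956
    endloop
  endfacet
  facet normal 0.7712 0.6366 0.0000
    outer loop
      vertex 18.274 12.080 0.000
      vertex 13.722 17.594 17.956
      vertex 18.274 12.080 17.956
    endloop
  endfacet
  facet normal 0.0951 0.9955 0.0000
    outer loop
      vertex 13.722 17.594 0.000
      vertex 6.604 18.274 0.000
      vertex 6.604 18.274 17.956
    endloop
  endfacet
  facet normal 0.0951 0.9955 0.0000
    outer loop
      vertex 13.722 17.594 0.000
      vertex 6.604 18.274 17.956
      vertex 13.722 17.594 17.956
    endloop
  endfacet
  facet normal -0.6366 0.7712 0.0000
    outer loop
      vertex 6.604 18.274 0.000
      vertex 1.090 13.722 0.000
      vertex 1.090 13.722 17.956
    endloop
  endfacet
  facet normal -0.6366 0.7712 0.0000
    outer loop
      vertex 6.604 18.274 0.000
      vertex 1.090 13.722 17.956
      vertex 6.604 18.274 17.956
    endloop
  endfacet
  facet normal -0.9955 0.0951 0.0000
    outer loop
      vertex 1.090 13.722 0.000
      vertex 0.410 6.604 0.000
      vertex 0.410 6.604 17.956
    endloop
  endfacet
  facet normal -0.9955 0.0951 0.0000
    outer loop
      vertex 1.090 13.722 0.000
      vertex 0.410 6.604 17.956
      vertex 1.090 13.722 17.956
    endloop
  endfacet
  facet normal -0.7712 -0.6366 0.0000
    outer loop
      vertex 0.410 6.604 0.000
      vertex 4.962 1.090 0.000
      vertex 4.962 1.090 17.956
    endloop
  endfacet
  facet normal -0.7712 -0.6366 0.0000
    outer loop
      vertex 0.410 6.604 0.000
      vertex 4.962 1.090 17.956
      vertex 0.410 6.604 17.956
    endloop
  endfacet
  facet normal -0.0951 -0.9955 0.0000
    outer loop
      vertex 4.962 1.090 0.000
      vertex 12.080 0.410 0.000
      vertex 12.080 0.410 17.956
    endloop
  endfacet
  facet normal -0.0951 -0.9955 0.0000
    outer loop
      vertex 4.962 1.090 0.000
      vertex 12.080 0.410 17.956
      vertex 4.962 1.090 17.956
    endloop
  endfacet
  facet normal 0.6366 -0.7712 0.0000
    outer loop
      vertex 12.080 0.410 0.000
      vertex 17.594 4.962 0.000
      vertex 17.594 4.962 17.956
    endloop
  endfacet
  facet normal 0.6366 -0.7712 0.0000
    outer loop
      vertex 12.080 0.410 0.000
      vertex 17.594 4.962 17.956
      vertex 12.080 0.410 17.956
    endloop
  endfacet
  facet normal 0.9955 -0.0951 0.0000
    outer loop
      vertex 17.594 4.962 0.000
      vertex 18.274 12.080 0.000
      vertex 18.274 12.080 17.956
    endloop
  endfacet
  facet normal 0.9955 -0.0951 0.0000
    outer loop
      vertex 17.594 4.962 0.000
      vertex 18.274 12.080 17.956
      vertex 17.594 4.962 17.956
    endloop
  endfacet
endsolid part

The G0 Z moves step by Δz≈2.993 mm. Every layer's G1 loop is the same polygon, so the solid is a straight extrusion of it from z=0 to z≈18. Closing with flat bottom and top caps and triangulating gives 28 facets — a regular 8-sided prism (a cylinder approximated with 8 flat sides), circumscribed radius ≈ 9.34 mm, height ≈ 18 mm.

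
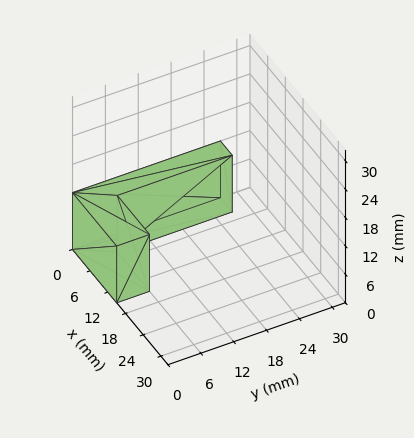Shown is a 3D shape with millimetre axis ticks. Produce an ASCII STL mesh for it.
Reading the render: the shape is an L-shaped prism: outer 15 × 27 mm, arm thicknesses ≈ 6 mm (horizontal) and 4 mm (vertical), extruded 12 mm in z (dimensions read to the nearest mm from the axis ticks). For the STL, each face is triangulated and given an outward normal.

solid part
  facet normal 0.0000 0.0000 -1.0000
    outer loop
      vertex 15.00 6.00 0.00
      vertex 15.00 0.00 0.00
      vertex 0.00 0.00 0.00
    endloop
  endfacet
  facet normal 0.0000 0.0000 -1.0000
    outer loop
      vertex 4.00 6.00 0.00
      vertex 15.00 6.00 0.00
      vertex 0.00 0.00 0.00
    endloop
  endfacet
  facet normal 0.0000 0.0000 -1.0000
    outer loop
      vertex 4.00 27.00 0.00
      vertex 4.00 6.00 0.00
      vertex 0.00 0.00 0.00
    endloop
  endfacet
  facet normal 0.0000 0.0000 -1.0000
    outer loop
      vertex 0.00 27.00 0.00
      vertex 4.00 27.00 0.00
      vertex 0.00 0.00 0.00
    endloop
  endfacet
  facet normal 0.0000 0.0000 1.0000
    outer loop
      vertex 0.00 0.00 12.00
      vertex 15.00 0.00 12.00
      vertex 15.00 6.00 12.00
    endloop
  endfacet
  facet normal 0.0000 0.0000 1.0000
    outer loop
      vertex 0.00 0.00 12.00
      vertex 15.00 6.00 12.00
      vertex 4.00 6.00 12.00
    endloop
  endfacet
  facet normal 0.0000 0.0000 1.0000
    outer loop
      vertex 0.00 0.00 12.00
      vertex 4.00 6.00 12.00
      vertex 4.00 27.00 12.00
    endloop
  endfacet
  facet normal 0.0000 0.0000 1.0000
    outer loop
      vertex 0.00 0.00 12.00
      vertex 4.00 27.00 12.00
      vertex 0.00 27.00 12.00
    endloop
  endfacet
  facet normal 0.0000 -1.0000 0.0000
    outer loop
      vertex 0.00 0.00 0.00
      vertex 15.00 0.00 0.00
      vertex 15.00 0.00 12.00
    endloop
  endfacet
  facet normal 0.0000 -1.0000 0.0000
    outer loop
      vertex 0.00 0.00 0.00
      vertex 15.00 0.00 12.00
      vertex 0.00 0.00 12.00
    endloop
  endfacet
  facet normal 1.0000 0.0000 0.0000
    outer loop
      vertex 15.00 0.00 0.00
      vertex 15.00 6.00 0.00
      vertex 15.00 6.00 12.00
    endloop
  endfacet
  facet normal 1.0000 0.0000 0.0000
    outer loop
      vertex 15.00 0.00 0.00
      vertex 15.00 6.00 12.00
      vertex 15.00 0.00 12.00
    endloop
  endfacet
  facet normal 0.0000 1.0000 0.0000
    outer loop
      vertex 15.00 6.00 0.00
      vertex 4.00 6.00 0.00
      vertex 4.00 6.00 12.00
    endloop
  endfacet
  facet normal 0.0000 1.0000 0.0000
    outer loop
      vertex 15.00 6.00 0.00
      vertex 4.00 6.00 12.00
      vertex 15.00 6.00 12.00
    endloop
  endfacet
  facet normal 1.0000 0.0000 0.0000
    outer loop
      vertex 4.00 6.00 0.00
      vertex 4.00 27.00 0.00
      vertex 4.00 27.00 12.00
    endloop
  endfacet
  facet normal 1.0000 0.0000 0.0000
    outer loop
      vertex 4.00 6.00 0.00
      vertex 4.00 27.00 12.00
      vertex 4.00 6.00 12.00
    endloop
  endfacet
  facet normal 0.0000 1.0000 0.0000
    outer loop
      vertex 4.00 27.00 0.00
      vertex 0.00 27.00 0.00
      vertex 0.00 27.00 12.00
    endloop
  endfacet
  facet normal 0.0000 1.0000 0.0000
    outer loop
      vertex 4.00 27.00 0.00
      vertex 0.00 27.00 12.00
      vertex 4.00 27.00 12.00
    endloop
  endfacet
  facet normal -1.0000 0.0000 0.0000
    outer loop
      vertex 0.00 27.00 0.00
      vertex 0.00 0.00 0.00
      vertex 0.00 0.00 12.00
    endloop
  endfacet
  facet normal -1.0000 0.0000 0.0000
    outer loop
      vertex 0.00 27.00 0.00
      vertex 0.00 0.00 12.00
      vertex 0.00 27.00 12.00
    endloop
  endfacet
endsolid part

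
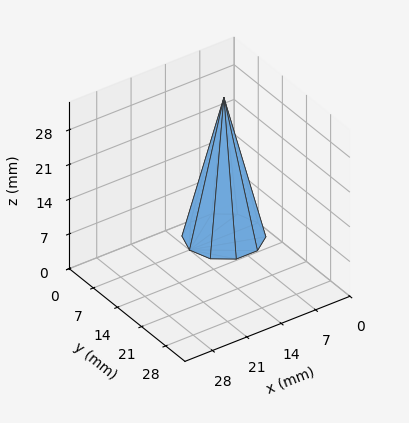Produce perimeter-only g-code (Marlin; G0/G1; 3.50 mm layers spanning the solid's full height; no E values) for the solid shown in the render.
Reading the render: the shape is a regular 10-sided pyramid, base circumscribed radius ≈ 7 mm, apex at z ≈ 28 mm (dimensions read to the nearest mm from the axis ticks). For the g-code, the solid's height is divided into equal slices at the stated Δz and each level perimeter traced with G1 moves after a G0 lift.

; perimeter-only toolpath
G21 ; units = mm
G90 ; absolute positioning
G28 ; home
; layer 1
G0 Z3.50
G0 X13.12 Y7.00
G1 X11.95 Y10.60
G1 X8.89 Y12.83
G1 X5.11 Y12.83
G1 X2.05 Y10.60
G1 X0.88 Y7.00
G1 X2.05 Y3.40
G1 X5.11 Y1.17
G1 X8.89 Y1.17
G1 X11.95 Y3.40
G1 X13.12 Y7.00
; layer 2
G0 Z7.00
G0 X12.25 Y7.00
G1 X11.25 Y10.08
G1 X8.62 Y12.00
G1 X5.38 Y12.00
G1 X2.75 Y10.08
G1 X1.75 Y7.00
G1 X2.75 Y3.92
G1 X5.38 Y2.00
G1 X8.62 Y2.00
G1 X11.25 Y3.92
G1 X12.25 Y7.00
; layer 3
G0 Z10.50
G0 X11.38 Y7.00
G1 X10.54 Y9.57
G1 X8.35 Y11.16
G1 X5.65 Y11.16
G1 X3.46 Y9.57
G1 X2.62 Y7.00
G1 X3.46 Y4.43
G1 X5.65 Y2.84
G1 X8.35 Y2.84
G1 X10.54 Y4.43
G1 X11.38 Y7.00
; layer 4
G0 Z14.00
G0 X10.50 Y7.00
G1 X9.83 Y9.05
G1 X8.08 Y10.33
G1 X5.92 Y10.33
G1 X4.17 Y9.05
G1 X3.50 Y7.00
G1 X4.17 Y4.95
G1 X5.92 Y3.67
G1 X8.08 Y3.67
G1 X9.83 Y4.95
G1 X10.50 Y7.00
; layer 5
G0 Z17.50
G0 X9.62 Y7.00
G1 X9.12 Y8.54
G1 X7.81 Y9.50
G1 X6.19 Y9.50
G1 X4.88 Y8.54
G1 X4.38 Y7.00
G1 X4.88 Y5.46
G1 X6.19 Y4.50
G1 X7.81 Y4.50
G1 X9.12 Y5.46
G1 X9.62 Y7.00
; layer 6
G0 Z21.00
G0 X8.75 Y7.00
G1 X8.41 Y8.03
G1 X7.54 Y8.66
G1 X6.46 Y8.66
G1 X5.58 Y8.03
G1 X5.25 Y7.00
G1 X5.58 Y5.97
G1 X6.46 Y5.33
G1 X7.54 Y5.33
G1 X8.41 Y5.97
G1 X8.75 Y7.00
; layer 7
G0 Z24.50
G0 X7.88 Y7.00
G1 X7.71 Y7.51
G1 X7.27 Y7.83
G1 X6.73 Y7.83
G1 X6.29 Y7.51
G1 X6.12 Y7.00
G1 X6.29 Y6.49
G1 X6.73 Y6.17
G1 X7.27 Y6.17
G1 X7.71 Y6.49
G1 X7.88 Y7.00
M2 ; end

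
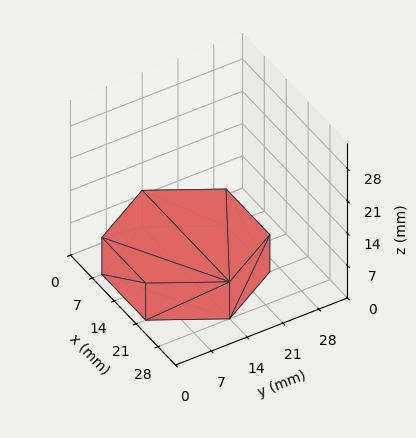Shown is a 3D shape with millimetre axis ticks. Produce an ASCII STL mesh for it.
Reading the render: the shape is a regular 6-sided prism (a cylinder approximated with 6 flat sides), circumscribed radius ≈ 14 mm, height ≈ 8 mm (dimensions read to the nearest mm from the axis ticks). For the STL, each face is triangulated and given an outward normal.

solid part
  facet normal 0.0000 0.0000 -1.0000
    outer loop
      vertex 7.000 26.124 0.000
      vertex 21.000 26.124 0.000
      vertex 28.000 14.000 0.000
    endloop
  endfacet
  facet normal 0.0000 0.0000 -1.0000
    outer loop
      vertex 0.000 14.000 0.000
      vertex 7.000 26.124 0.000
      vertex 28.000 14.000 0.000
    endloop
  endfacet
  facet normal 0.0000 0.0000 -1.0000
    outer loop
      vertex 7.000 1.876 0.000
      vertex 0.000 14.000 0.000
      vertex 28.000 14.000 0.000
    endloop
  endfacet
  facet normal 0.0000 0.0000 -1.0000
    outer loop
      vertex 21.000 1.876 0.000
      vertex 7.000 1.876 0.000
      vertex 28.000 14.000 0.000
    endloop
  endfacet
  facet normal 0.0000 0.0000 1.0000
    outer loop
      vertex 28.000 14.000 8.000
      vertex 21.000 26.124 8.000
      vertex 7.000 26.124 8.000
    endloop
  endfacet
  facet normal 0.0000 0.0000 1.0000
    outer loop
      vertex 28.000 14.000 8.000
      vertex 7.000 26.124 8.000
      vertex 0.000 14.000 8.000
    endloop
  endfacet
  facet normal 0.0000 0.0000 1.0000
    outer loop
      vertex 28.000 14.000 8.000
      vertex 0.000 14.000 8.000
      vertex 7.000 1.876 8.000
    endloop
  endfacet
  facet normal 0.0000 0.0000 1.0000
    outer loop
      vertex 28.000 14.000 8.000
      vertex 7.000 1.876 8.000
      vertex 21.000 1.876 8.000
    endloop
  endfacet
  facet normal 0.8660 0.5000 0.0000
    outer loop
      vertex 28.000 14.000 0.000
      vertex 21.000 26.124 0.000
      vertex 21.000 26.124 8.000
    endloop
  endfacet
  facet normal 0.8660 0.5000 0.0000
    outer loop
      vertex 28.000 14.000 0.000
      vertex 21.000 26.124 8.000
      vertex 28.000 14.000 8.000
    endloop
  endfacet
  facet normal 0.0000 1.0000 0.0000
    outer loop
      vertex 21.000 26.124 0.000
      vertex 7.000 26.124 0.000
      vertex 7.000 26.124 8.000
    endloop
  endfacet
  facet normal 0.0000 1.0000 0.0000
    outer loop
      vertex 21.000 26.124 0.000
      vertex 7.000 26.124 8.000
      vertex 21.000 26.124 8.000
    endloop
  endfacet
  facet normal -0.8660 0.5000 0.0000
    outer loop
      vertex 7.000 26.124 0.000
      vertex 0.000 14.000 0.000
      vertex 0.000 14.000 8.000
    endloop
  endfacet
  facet normal -0.8660 0.5000 0.0000
    outer loop
      vertex 7.000 26.124 0.000
      vertex 0.000 14.000 8.000
      vertex 7.000 26.124 8.000
    endloop
  endfacet
  facet normal -0.8660 -0.5000 0.0000
    outer loop
      vertex 0.000 14.000 0.000
      vertex 7.000 1.876 0.000
      vertex 7.000 1.876 8.000
    endloop
  endfacet
  facet normal -0.8660 -0.5000 0.0000
    outer loop
      vertex 0.000 14.000 0.000
      vertex 7.000 1.876 8.000
      vertex 0.000 14.000 8.000
    endloop
  endfacet
  facet normal 0.0000 -1.0000 0.0000
    outer loop
      vertex 7.000 1.876 0.000
      vertex 21.000 1.876 0.000
      vertex 21.000 1.876 8.000
    endloop
  endfacet
  facet normal 0.0000 -1.0000 0.0000
    outer loop
      vertex 7.000 1.876 0.000
      vertex 21.000 1.876 8.000
      vertex 7.000 1.876 8.000
    endloop
  endfacet
  facet normal 0.8660 -0.5000 0.0000
    outer loop
      vertex 21.000 1.876 0.000
      vertex 28.000 14.000 0.000
      vertex 28.000 14.000 8.000
    endloop
  endfacet
  facet normal 0.8660 -0.5000 0.0000
    outer loop
      vertex 21.000 1.876 0.000
      vertex 28.000 14.000 8.000
      vertex 21.000 1.876 8.000
    endloop
  endfacet
endsolid part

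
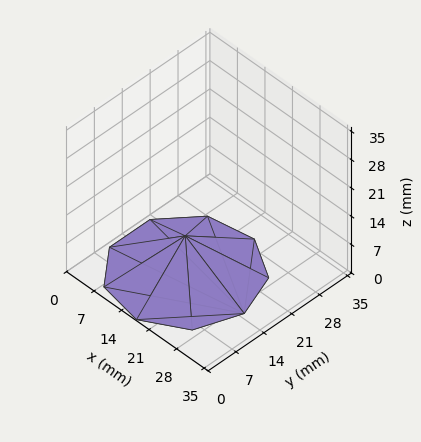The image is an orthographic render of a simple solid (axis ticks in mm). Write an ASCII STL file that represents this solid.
Reading the render: the shape is a regular 9-sided pyramid, base circumscribed radius ≈ 15 mm, apex at z ≈ 9 mm (dimensions read to the nearest mm from the axis ticks). For the STL, each face is triangulated and given an outward normal.

solid part
  facet normal 0.0000 0.0000 -1.0000
    outer loop
      vertex 17.6 29.8 0.0
      vertex 26.5 24.6 0.0
      vertex 30.0 15.0 0.0
    endloop
  endfacet
  facet normal 0.0000 0.0000 -1.0000
    outer loop
      vertex 7.5 28.0 0.0
      vertex 17.6 29.8 0.0
      vertex 30.0 15.0 0.0
    endloop
  endfacet
  facet normal 0.0000 0.0000 -1.0000
    outer loop
      vertex 0.9 20.1 0.0
      vertex 7.5 28.0 0.0
      vertex 30.0 15.0 0.0
    endloop
  endfacet
  facet normal 0.0000 0.0000 -1.0000
    outer loop
      vertex 0.9 9.9 0.0
      vertex 0.9 20.1 0.0
      vertex 30.0 15.0 0.0
    endloop
  endfacet
  facet normal 0.0000 0.0000 -1.0000
    outer loop
      vertex 7.5 2.0 0.0
      vertex 0.9 9.9 0.0
      vertex 30.0 15.0 0.0
    endloop
  endfacet
  facet normal 0.0000 0.0000 -1.0000
    outer loop
      vertex 17.6 0.2 0.0
      vertex 7.5 2.0 0.0
      vertex 30.0 15.0 0.0
    endloop
  endfacet
  facet normal 0.0000 0.0000 -1.0000
    outer loop
      vertex 26.5 5.4 0.0
      vertex 17.6 0.2 0.0
      vertex 30.0 15.0 0.0
    endloop
  endfacet
  facet normal 0.5057 0.1844 0.8428
    outer loop
      vertex 30.0 15.0 0.0
      vertex 26.5 24.6 0.0
      vertex 15.0 15.0 9.0
    endloop
  endfacet
  facet normal 0.2716 0.4648 0.8428
    outer loop
      vertex 26.5 24.6 0.0
      vertex 17.6 29.8 0.0
      vertex 15.0 15.0 9.0
    endloop
  endfacet
  facet normal -0.0943 0.5293 0.8432
    outer loop
      vertex 17.6 29.8 0.0
      vertex 7.5 28.0 0.0
      vertex 15.0 15.0 9.0
    endloop
  endfacet
  facet normal -0.4131 0.3451 0.8428
    outer loop
      vertex 7.5 28.0 0.0
      vertex 0.9 20.1 0.0
      vertex 15.0 15.0 9.0
    endloop
  endfacet
  facet normal -0.5380 0.0000 0.8429
    outer loop
      vertex 0.9 20.1 0.0
      vertex 0.9 9.9 0.0
      vertex 15.0 15.0 9.0
    endloop
  endfacet
  facet normal -0.4131 -0.3451 0.8428
    outer loop
      vertex 0.9 9.9 0.0
      vertex 7.5 2.0 0.0
      vertex 15.0 15.0 9.0
    endloop
  endfacet
  facet normal -0.0943 -0.5293 0.8432
    outer loop
      vertex 7.5 2.0 0.0
      vertex 17.6 0.2 0.0
      vertex 15.0 15.0 9.0
    endloop
  endfacet
  facet normal 0.2716 -0.4648 0.8428
    outer loop
      vertex 17.6 0.2 0.0
      vertex 26.5 5.4 0.0
      vertex 15.0 15.0 9.0
    endloop
  endfacet
  facet normal 0.5057 -0.1844 0.8428
    outer loop
      vertex 26.5 5.4 0.0
      vertex 30.0 15.0 0.0
      vertex 15.0 15.0 9.0
    endloop
  endfacet
endsolid part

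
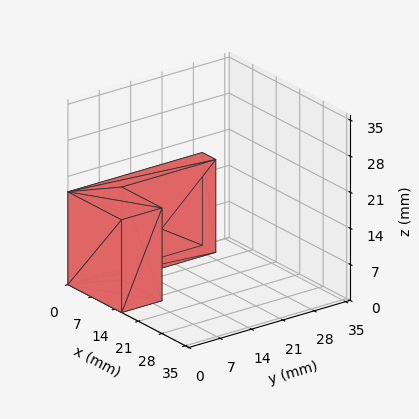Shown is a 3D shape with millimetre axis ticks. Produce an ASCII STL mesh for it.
Reading the render: the shape is an L-shaped prism: outer 16 × 30 mm, arm thicknesses ≈ 9 mm (horizontal) and 4 mm (vertical), extruded 18 mm in z (dimensions read to the nearest mm from the axis ticks). For the STL, each face is triangulated and given an outward normal.

solid part
  facet normal 0.0000 0.0000 -1.0000
    outer loop
      vertex 16.0 9.0 0.0
      vertex 16.0 0.0 0.0
      vertex 0.0 0.0 0.0
    endloop
  endfacet
  facet normal 0.0000 0.0000 -1.0000
    outer loop
      vertex 4.0 9.0 0.0
      vertex 16.0 9.0 0.0
      vertex 0.0 0.0 0.0
    endloop
  endfacet
  facet normal 0.0000 0.0000 -1.0000
    outer loop
      vertex 4.0 30.0 0.0
      vertex 4.0 9.0 0.0
      vertex 0.0 0.0 0.0
    endloop
  endfacet
  facet normal 0.0000 0.0000 -1.0000
    outer loop
      vertex 0.0 30.0 0.0
      vertex 4.0 30.0 0.0
      vertex 0.0 0.0 0.0
    endloop
  endfacet
  facet normal 0.0000 0.0000 1.0000
    outer loop
      vertex 0.0 0.0 18.0
      vertex 16.0 0.0 18.0
      vertex 16.0 9.0 18.0
    endloop
  endfacet
  facet normal 0.0000 0.0000 1.0000
    outer loop
      vertex 0.0 0.0 18.0
      vertex 16.0 9.0 18.0
      vertex 4.0 9.0 18.0
    endloop
  endfacet
  facet normal 0.0000 0.0000 1.0000
    outer loop
      vertex 0.0 0.0 18.0
      vertex 4.0 9.0 18.0
      vertex 4.0 30.0 18.0
    endloop
  endfacet
  facet normal 0.0000 0.0000 1.0000
    outer loop
      vertex 0.0 0.0 18.0
      vertex 4.0 30.0 18.0
      vertex 0.0 30.0 18.0
    endloop
  endfacet
  facet normal 0.0000 -1.0000 0.0000
    outer loop
      vertex 0.0 0.0 0.0
      vertex 16.0 0.0 0.0
      vertex 16.0 0.0 18.0
    endloop
  endfacet
  facet normal 0.0000 -1.0000 0.0000
    outer loop
      vertex 0.0 0.0 0.0
      vertex 16.0 0.0 18.0
      vertex 0.0 0.0 18.0
    endloop
  endfacet
  facet normal 1.0000 0.0000 0.0000
    outer loop
      vertex 16.0 0.0 0.0
      vertex 16.0 9.0 0.0
      vertex 16.0 9.0 18.0
    endloop
  endfacet
  facet normal 1.0000 0.0000 0.0000
    outer loop
      vertex 16.0 0.0 0.0
      vertex 16.0 9.0 18.0
      vertex 16.0 0.0 18.0
    endloop
  endfacet
  facet normal 0.0000 1.0000 0.0000
    outer loop
      vertex 16.0 9.0 0.0
      vertex 4.0 9.0 0.0
      vertex 4.0 9.0 18.0
    endloop
  endfacet
  facet normal 0.0000 1.0000 0.0000
    outer loop
      vertex 16.0 9.0 0.0
      vertex 4.0 9.0 18.0
      vertex 16.0 9.0 18.0
    endloop
  endfacet
  facet normal 1.0000 0.0000 0.0000
    outer loop
      vertex 4.0 9.0 0.0
      vertex 4.0 30.0 0.0
      vertex 4.0 30.0 18.0
    endloop
  endfacet
  facet normal 1.0000 0.0000 0.0000
    outer loop
      vertex 4.0 9.0 0.0
      vertex 4.0 30.0 18.0
      vertex 4.0 9.0 18.0
    endloop
  endfacet
  facet normal 0.0000 1.0000 0.0000
    outer loop
      vertex 4.0 30.0 0.0
      vertex 0.0 30.0 0.0
      vertex 0.0 30.0 18.0
    endloop
  endfacet
  facet normal 0.0000 1.0000 0.0000
    outer loop
      vertex 4.0 30.0 0.0
      vertex 0.0 30.0 18.0
      vertex 4.0 30.0 18.0
    endloop
  endfacet
  facet normal -1.0000 0.0000 0.0000
    outer loop
      vertex 0.0 30.0 0.0
      vertex 0.0 0.0 0.0
      vertex 0.0 0.0 18.0
    endloop
  endfacet
  facet normal -1.0000 0.0000 0.0000
    outer loop
      vertex 0.0 30.0 0.0
      vertex 0.0 0.0 18.0
      vertex 0.0 30.0 18.0
    endloop
  endfacet
endsolid part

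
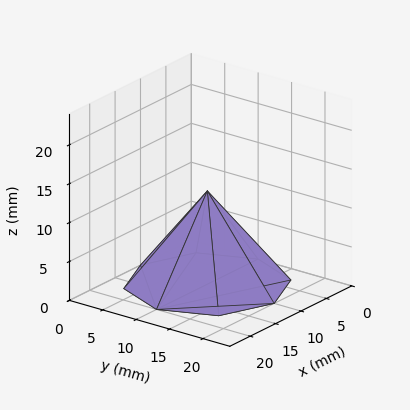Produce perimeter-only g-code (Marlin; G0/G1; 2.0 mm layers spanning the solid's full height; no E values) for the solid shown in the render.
Reading the render: the shape is a regular 8-sided pyramid, base circumscribed radius ≈ 10 mm, apex at z ≈ 12 mm (dimensions read to the nearest mm from the axis ticks). For the g-code, the solid's height is divided into equal slices at the stated Δz and each level perimeter traced with G1 moves after a G0 lift.

; perimeter-only toolpath
G21 ; units = mm
G90 ; absolute positioning
G28 ; home
; layer 1
G0 Z2.0
G0 X18.3 Y10.0
G1 X15.9 Y15.9
G1 X10.0 Y18.3
G1 X4.1 Y15.9
G1 X1.7 Y10.0
G1 X4.1 Y4.1
G1 X10.0 Y1.7
G1 X15.9 Y4.1
G1 X18.3 Y10.0
; layer 2
G0 Z4.0
G0 X16.7 Y10.0
G1 X14.7 Y14.7
G1 X10.0 Y16.7
G1 X5.3 Y14.7
G1 X3.3 Y10.0
G1 X5.3 Y5.3
G1 X10.0 Y3.3
G1 X14.7 Y5.3
G1 X16.7 Y10.0
; layer 3
G0 Z6.0
G0 X15.0 Y10.0
G1 X13.6 Y13.6
G1 X10.0 Y15.0
G1 X6.5 Y13.6
G1 X5.0 Y10.0
G1 X6.5 Y6.5
G1 X10.0 Y5.0
G1 X13.6 Y6.5
G1 X15.0 Y10.0
; layer 4
G0 Z8.0
G0 X13.3 Y10.0
G1 X12.4 Y12.4
G1 X10.0 Y13.3
G1 X7.6 Y12.4
G1 X6.7 Y10.0
G1 X7.6 Y7.6
G1 X10.0 Y6.7
G1 X12.4 Y7.6
G1 X13.3 Y10.0
; layer 5
G0 Z10.0
G0 X11.7 Y10.0
G1 X11.2 Y11.2
G1 X10.0 Y11.7
G1 X8.8 Y11.2
G1 X8.3 Y10.0
G1 X8.8 Y8.8
G1 X10.0 Y8.3
G1 X11.2 Y8.8
G1 X11.7 Y10.0
M2 ; end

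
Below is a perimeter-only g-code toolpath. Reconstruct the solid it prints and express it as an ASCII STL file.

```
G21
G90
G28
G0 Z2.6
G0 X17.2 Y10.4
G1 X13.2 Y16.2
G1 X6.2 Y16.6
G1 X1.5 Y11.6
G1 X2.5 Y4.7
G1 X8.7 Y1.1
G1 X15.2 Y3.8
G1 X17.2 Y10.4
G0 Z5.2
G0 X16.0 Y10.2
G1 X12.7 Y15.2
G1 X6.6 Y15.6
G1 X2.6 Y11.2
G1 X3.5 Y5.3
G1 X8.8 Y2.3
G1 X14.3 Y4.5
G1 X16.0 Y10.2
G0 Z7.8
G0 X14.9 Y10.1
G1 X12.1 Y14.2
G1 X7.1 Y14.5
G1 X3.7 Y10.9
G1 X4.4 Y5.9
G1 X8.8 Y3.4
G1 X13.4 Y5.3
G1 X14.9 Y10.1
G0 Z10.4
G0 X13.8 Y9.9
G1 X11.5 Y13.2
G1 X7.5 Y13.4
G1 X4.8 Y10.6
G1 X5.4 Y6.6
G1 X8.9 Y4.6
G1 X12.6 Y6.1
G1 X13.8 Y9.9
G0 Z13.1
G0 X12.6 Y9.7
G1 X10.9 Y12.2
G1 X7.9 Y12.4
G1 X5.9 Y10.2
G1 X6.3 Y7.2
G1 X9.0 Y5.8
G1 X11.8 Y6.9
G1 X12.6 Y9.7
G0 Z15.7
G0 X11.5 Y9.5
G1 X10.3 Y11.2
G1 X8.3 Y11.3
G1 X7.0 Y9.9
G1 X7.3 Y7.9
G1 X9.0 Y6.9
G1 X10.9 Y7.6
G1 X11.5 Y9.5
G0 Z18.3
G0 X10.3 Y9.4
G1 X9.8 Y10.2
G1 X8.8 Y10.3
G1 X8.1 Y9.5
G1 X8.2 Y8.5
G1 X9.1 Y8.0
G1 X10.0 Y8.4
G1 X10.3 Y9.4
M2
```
solid part
  facet normal 0.0000 0.0000 -1.0000
    outer loop
      vertex 5.8 17.7 0.0
      vertex 13.8 17.2 0.0
      vertex 18.3 10.6 0.0
    endloop
  endfacet
  facet normal 0.0000 0.0000 -1.0000
    outer loop
      vertex 0.4 11.9 0.0
      vertex 5.8 17.7 0.0
      vertex 18.3 10.6 0.0
    endloop
  endfacet
  facet normal 0.0000 0.0000 -1.0000
    outer loop
      vertex 1.6 4.0 0.0
      vertex 0.4 11.9 0.0
      vertex 18.3 10.6 0.0
    endloop
  endfacet
  facet normal 0.0000 0.0000 -1.0000
    outer loop
      vertex 8.6 0.0 0.0
      vertex 1.6 4.0 0.0
      vertex 18.3 10.6 0.0
    endloop
  endfacet
  facet normal 0.0000 0.0000 -1.0000
    outer loop
      vertex 16.0 3.0 0.0
      vertex 8.6 0.0 0.0
      vertex 18.3 10.6 0.0
    endloop
  endfacet
  facet normal 0.7678 0.5235 0.3694
    outer loop
      vertex 18.3 10.6 0.0
      vertex 13.8 17.2 0.0
      vertex 9.2 9.2 20.9
    endloop
  endfacet
  facet normal 0.0580 0.9280 0.3680
    outer loop
      vertex 13.8 17.2 0.0
      vertex 5.8 17.7 0.0
      vertex 9.2 9.2 20.9
    endloop
  endfacet
  facet normal -0.6804 0.6335 0.3683
    outer loop
      vertex 5.8 17.7 0.0
      vertex 0.4 11.9 0.0
      vertex 9.2 9.2 20.9
    endloop
  endfacet
  facet normal -0.9189 -0.1396 0.3689
    outer loop
      vertex 0.4 11.9 0.0
      vertex 1.6 4.0 0.0
      vertex 9.2 9.2 20.9
    endloop
  endfacet
  facet normal -0.4612 -0.8071 0.3685
    outer loop
      vertex 1.6 4.0 0.0
      vertex 8.6 0.0 0.0
      vertex 9.2 9.2 20.9
    endloop
  endfacet
  facet normal 0.3492 -0.8613 0.3691
    outer loop
      vertex 8.6 0.0 0.0
      vertex 16.0 3.0 0.0
      vertex 9.2 9.2 20.9
    endloop
  endfacet
  facet normal 0.8895 -0.2692 0.3693
    outer loop
      vertex 16.0 3.0 0.0
      vertex 18.3 10.6 0.0
      vertex 9.2 9.2 20.9
    endloop
  endfacet
endsolid part

The G0 Z moves step by Δz≈2.6 mm. The G1 loops shrink linearly with z, so the solid tapers from its base footprint up to z≈20.9. Closing with a flat bottom cap and the tapered top and triangulating gives 12 facets — a regular 7-sided pyramid, base circumscribed radius ≈ 9.2 mm, apex at z ≈ 20.9 mm.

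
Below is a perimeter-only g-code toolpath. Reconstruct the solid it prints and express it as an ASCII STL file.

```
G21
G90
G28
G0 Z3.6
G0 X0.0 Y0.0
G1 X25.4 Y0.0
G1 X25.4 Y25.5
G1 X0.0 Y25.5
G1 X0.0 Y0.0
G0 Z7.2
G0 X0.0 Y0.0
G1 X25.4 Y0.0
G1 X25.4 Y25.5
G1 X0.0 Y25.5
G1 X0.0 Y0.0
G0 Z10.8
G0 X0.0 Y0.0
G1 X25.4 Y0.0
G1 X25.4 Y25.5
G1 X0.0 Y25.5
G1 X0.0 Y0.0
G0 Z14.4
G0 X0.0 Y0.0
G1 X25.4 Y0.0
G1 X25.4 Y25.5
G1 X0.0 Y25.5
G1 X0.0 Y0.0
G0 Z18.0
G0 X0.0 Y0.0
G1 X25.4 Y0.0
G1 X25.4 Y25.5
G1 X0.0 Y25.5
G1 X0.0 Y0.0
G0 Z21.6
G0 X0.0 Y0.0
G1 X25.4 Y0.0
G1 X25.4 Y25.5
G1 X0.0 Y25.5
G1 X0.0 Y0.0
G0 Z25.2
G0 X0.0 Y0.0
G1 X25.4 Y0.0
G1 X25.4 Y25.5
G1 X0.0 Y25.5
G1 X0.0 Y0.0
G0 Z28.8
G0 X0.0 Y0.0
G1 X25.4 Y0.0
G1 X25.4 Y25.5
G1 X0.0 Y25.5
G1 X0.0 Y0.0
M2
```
solid part
  facet normal 0.0000 0.0000 -1.0000
    outer loop
      vertex 25.4 25.5 0.0
      vertex 25.4 0.0 0.0
      vertex 0.0 0.0 0.0
    endloop
  endfacet
  facet normal 0.0000 0.0000 -1.0000
    outer loop
      vertex 0.0 25.5 0.0
      vertex 25.4 25.5 0.0
      vertex 0.0 0.0 0.0
    endloop
  endfacet
  facet normal 0.0000 0.0000 1.0000
    outer loop
      vertex 0.0 0.0 28.8
      vertex 25.4 0.0 28.8
      vertex 25.4 25.5 28.8
    endloop
  endfacet
  facet normal 0.0000 0.0000 1.0000
    outer loop
      vertex 0.0 0.0 28.8
      vertex 25.4 25.5 28.8
      vertex 0.0 25.5 28.8
    endloop
  endfacet
  facet normal 0.0000 -1.0000 0.0000
    outer loop
      vertex 0.0 0.0 0.0
      vertex 25.4 0.0 0.0
      vertex 25.4 0.0 28.8
    endloop
  endfacet
  facet normal 0.0000 -1.0000 0.0000
    outer loop
      vertex 0.0 0.0 0.0
      vertex 25.4 0.0 28.8
      vertex 0.0 0.0 28.8
    endloop
  endfacet
  facet normal 0.0000 1.0000 0.0000
    outer loop
      vertex 25.4 25.5 28.8
      vertex 25.4 25.5 0.0
      vertex 0.0 25.5 0.0
    endloop
  endfacet
  facet normal 0.0000 1.0000 0.0000
    outer loop
      vertex 0.0 25.5 28.8
      vertex 25.4 25.5 28.8
      vertex 0.0 25.5 0.0
    endloop
  endfacet
  facet normal -1.0000 0.0000 0.0000
    outer loop
      vertex 0.0 25.5 28.8
      vertex 0.0 25.5 0.0
      vertex 0.0 0.0 0.0
    endloop
  endfacet
  facet normal -1.0000 0.0000 0.0000
    outer loop
      vertex 0.0 0.0 28.8
      vertex 0.0 25.5 28.8
      vertex 0.0 0.0 0.0
    endloop
  endfacet
  facet normal 1.0000 0.0000 0.0000
    outer loop
      vertex 25.4 0.0 0.0
      vertex 25.4 25.5 0.0
      vertex 25.4 25.5 28.8
    endloop
  endfacet
  facet normal 1.0000 0.0000 0.0000
    outer loop
      vertex 25.4 0.0 0.0
      vertex 25.4 25.5 28.8
      vertex 25.4 0.0 28.8
    endloop
  endfacet
endsolid part

The G0 Z moves step by Δz≈3.6 mm. Every layer's G1 loop is the same polygon, so the solid is a straight extrusion of it from z=0 to z≈28.8. Closing with flat bottom and top caps and triangulating gives 12 facets — a rectangular box, roughly 25.4 × 25.5 mm footprint and 28.8 mm tall.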